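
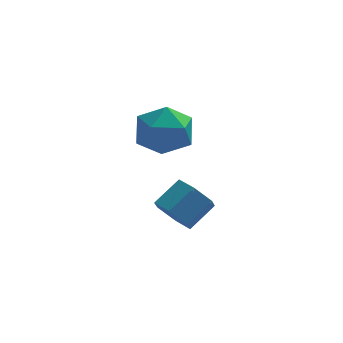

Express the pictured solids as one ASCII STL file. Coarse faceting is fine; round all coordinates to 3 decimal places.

solid 
facet normal -0.119 0.947 -0.297
outer loop
vertex -1.593 -1.899 0.618
vertex -2.812 -2.016 0.735
vertex -2.137 -1.632 1.689
endloop
endfacet
facet normal 0.504 0.863 0.041
outer loop
vertex -1.593 -1.899 0.618
vertex -2.137 -1.632 1.689
vertex -1.075 -2.252 1.677
endloop
endfacet
facet normal 0.878 0.365 -0.308
outer loop
vertex -1.593 -1.899 0.618
vertex -1.075 -2.252 1.677
vertex -1.093 -3.019 0.715
endloop
endfacet
facet normal 0.486 0.143 -0.862
outer loop
vertex -1.593 -1.899 0.618
vertex -1.093 -3.019 0.715
vertex -2.167 -2.873 0.133
endloop
endfacet
facet normal -0.130 0.502 -0.855
outer loop
vertex -1.593 -1.899 0.618
vertex -2.167 -2.873 0.133
vertex -2.812 -2.016 0.735
endloop
endfacet
facet normal 0.368 0.616 0.697
outer loop
vertex -1.075 -2.252 1.677
vertex -2.137 -1.632 1.689
vertex -1.973 -2.587 2.447
endloop
endfacet
facet normal -0.641 0.753 0.150
outer loop
vertex -2.137 -1.632 1.689
vertex -2.812 -2.016 0.735
vertex -3.047 -2.441 1.865
endloop
endfacet
facet normal -0.658 0.034 -0.752
outer loop
vertex -2.812 -2.016 0.735
vertex -2.167 -2.873 0.133
vertex -3.065 -3.208 0.903
endloop
endfacet
facet normal 0.340 -0.548 -0.764
outer loop
vertex -2.167 -2.873 0.133
vertex -1.093 -3.019 0.715
vertex -2.003 -3.828 0.891
endloop
endfacet
facet normal 0.973 -0.188 0.132
outer loop
vertex -1.093 -3.019 0.715
vertex -1.075 -2.252 1.677
vertex -1.328 -3.444 1.845
endloop
endfacet
facet normal -0.486 -0.143 0.862
outer loop
vertex -2.547 -3.561 1.962
vertex -1.973 -2.587 2.447
vertex -3.047 -2.441 1.865
endloop
endfacet
facet normal -0.878 -0.365 0.308
outer loop
vertex -2.547 -3.561 1.962
vertex -3.047 -2.441 1.865
vertex -3.065 -3.208 0.903
endloop
endfacet
facet normal -0.504 -0.863 -0.041
outer loop
vertex -2.547 -3.561 1.962
vertex -3.065 -3.208 0.903
vertex -2.003 -3.828 0.891
endloop
endfacet
facet normal 0.119 -0.947 0.297
outer loop
vertex -2.547 -3.561 1.962
vertex -2.003 -3.828 0.891
vertex -1.328 -3.444 1.845
endloop
endfacet
facet normal 0.130 -0.502 0.855
outer loop
vertex -2.547 -3.561 1.962
vertex -1.328 -3.444 1.845
vertex -1.973 -2.587 2.447
endloop
endfacet
facet normal -0.340 0.548 0.764
outer loop
vertex -3.047 -2.441 1.865
vertex -1.973 -2.587 2.447
vertex -2.137 -1.632 1.689
endloop
endfacet
facet normal -0.973 0.188 -0.132
outer loop
vertex -3.065 -3.208 0.903
vertex -3.047 -2.441 1.865
vertex -2.812 -2.016 0.735
endloop
endfacet
facet normal -0.368 -0.616 -0.697
outer loop
vertex -2.003 -3.828 0.891
vertex -3.065 -3.208 0.903
vertex -2.167 -2.873 0.133
endloop
endfacet
facet normal 0.641 -0.753 -0.150
outer loop
vertex -1.328 -3.444 1.845
vertex -2.003 -3.828 0.891
vertex -1.093 -3.019 0.715
endloop
endfacet
facet normal 0.658 -0.034 0.752
outer loop
vertex -1.973 -2.587 2.447
vertex -1.328 -3.444 1.845
vertex -1.075 -2.252 1.677
endloop
endfacet
facet normal -0.648 -0.507 -0.569
outer loop
vertex -1.128 -3.384 -3.61
vertex -1.784 -3.255 -2.978
vertex -1.67 -2.642 -3.654
endloop
endfacet
facet normal 0.482 0.304 -0.822
outer loop
vertex -1.128 -3.384 -3.61
vertex -1.67 -2.642 -3.654
vertex -0.221 -2.674 -2.815
endloop
endfacet
facet normal 0.482 0.304 -0.822
outer loop
vertex -0.221 -2.674 -2.815
vertex -1.67 -2.642 -3.654
vertex -0.763 -1.932 -2.859
endloop
endfacet
facet normal 0.648 0.507 0.568
outer loop
vertex -0.221 -2.674 -2.815
vertex -0.763 -1.932 -2.859
vertex -0.876 -2.545 -2.182
endloop
endfacet
facet normal -0.648 -0.507 -0.569
outer loop
vertex -1.67 -2.642 -3.654
vertex -1.784 -3.255 -2.978
vertex -2.326 -2.513 -3.022
endloop
endfacet
facet normal -0.269 0.850 -0.453
outer loop
vertex -1.67 -2.642 -3.654
vertex -2.326 -2.513 -3.022
vertex -0.763 -1.932 -2.859
endloop
endfacet
facet normal -0.269 0.850 -0.452
outer loop
vertex -0.763 -1.932 -2.859
vertex -2.326 -2.513 -3.022
vertex -1.419 -1.803 -2.226
endloop
endfacet
facet normal 0.648 0.508 0.568
outer loop
vertex -0.763 -1.932 -2.859
vertex -1.419 -1.803 -2.226
vertex -0.876 -2.545 -2.182
endloop
endfacet
facet normal -0.648 -0.507 -0.568
outer loop
vertex -2.326 -2.513 -3.022
vertex -1.784 -3.255 -2.978
vertex -2.439 -3.126 -2.345
endloop
endfacet
facet normal -0.752 0.546 0.369
outer loop
vertex -2.326 -2.513 -3.022
vertex -2.439 -3.126 -2.345
vertex -1.419 -1.803 -2.226
endloop
endfacet
facet normal -0.752 0.546 0.370
outer loop
vertex -1.419 -1.803 -2.226
vertex -2.439 -3.126 -2.345
vertex -1.532 -2.416 -1.55
endloop
endfacet
facet normal 0.647 0.508 0.568
outer loop
vertex -1.419 -1.803 -2.226
vertex -1.532 -2.416 -1.55
vertex -0.876 -2.545 -2.182
endloop
endfacet
facet normal -0.648 -0.507 -0.568
outer loop
vertex -2.439 -3.126 -2.345
vertex -1.784 -3.255 -2.978
vertex -1.897 -3.868 -2.301
endloop
endfacet
facet normal -0.482 -0.304 0.822
outer loop
vertex -2.439 -3.126 -2.345
vertex -1.897 -3.868 -2.301
vertex -1.532 -2.416 -1.55
endloop
endfacet
facet normal -0.482 -0.304 0.822
outer loop
vertex -1.532 -2.416 -1.55
vertex -1.897 -3.868 -2.301
vertex -0.99 -3.158 -1.506
endloop
endfacet
facet normal 0.648 0.507 0.569
outer loop
vertex -1.532 -2.416 -1.55
vertex -0.99 -3.158 -1.506
vertex -0.876 -2.545 -2.182
endloop
endfacet
facet normal -0.648 -0.508 -0.568
outer loop
vertex -1.897 -3.868 -2.301
vertex -1.784 -3.255 -2.978
vertex -1.241 -3.997 -2.934
endloop
endfacet
facet normal 0.269 -0.850 0.452
outer loop
vertex -1.897 -3.868 -2.301
vertex -1.241 -3.997 -2.934
vertex -0.99 -3.158 -1.506
endloop
endfacet
facet normal 0.269 -0.850 0.452
outer loop
vertex -0.99 -3.158 -1.506
vertex -1.241 -3.997 -2.934
vertex -0.334 -3.287 -2.138
endloop
endfacet
facet normal 0.648 0.507 0.569
outer loop
vertex -0.99 -3.158 -1.506
vertex -0.334 -3.287 -2.138
vertex -0.876 -2.545 -2.182
endloop
endfacet
facet normal -0.647 -0.508 -0.568
outer loop
vertex -1.241 -3.997 -2.934
vertex -1.784 -3.255 -2.978
vertex -1.128 -3.384 -3.61
endloop
endfacet
facet normal 0.752 -0.546 -0.370
outer loop
vertex -1.241 -3.997 -2.934
vertex -1.128 -3.384 -3.61
vertex -0.334 -3.287 -2.138
endloop
endfacet
facet normal 0.752 -0.547 -0.369
outer loop
vertex -0.334 -3.287 -2.138
vertex -1.128 -3.384 -3.61
vertex -0.221 -2.674 -2.815
endloop
endfacet
facet normal 0.648 0.507 0.568
outer loop
vertex -0.334 -3.287 -2.138
vertex -0.221 -2.674 -2.815
vertex -0.876 -2.545 -2.182
endloop
endfacet

endsolid


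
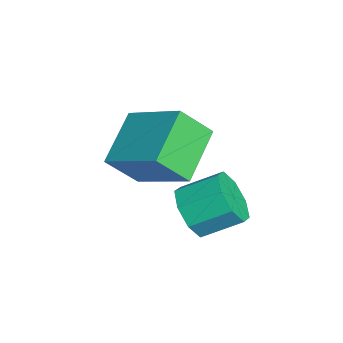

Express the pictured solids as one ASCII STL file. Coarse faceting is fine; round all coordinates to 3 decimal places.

solid 
facet normal -0.060 -0.869 -0.491
outer loop
vertex 3.729 -0.108 0.04
vertex 3.253 0.263 -0.559
vertex 4.086 0.141 -0.444
endloop
endfacet
facet normal 0.834 -0.313 0.454
outer loop
vertex 3.729 -0.108 0.04
vertex 4.086 0.141 -0.444
vertex 3.803 0.987 0.658
endloop
endfacet
facet normal 0.834 -0.313 0.455
outer loop
vertex 3.803 0.987 0.658
vertex 4.086 0.141 -0.444
vertex 4.16 1.236 0.175
endloop
endfacet
facet normal 0.058 0.869 0.491
outer loop
vertex 3.803 0.987 0.658
vertex 4.16 1.236 0.175
vertex 3.327 1.357 0.059
endloop
endfacet
facet normal -0.060 -0.869 -0.491
outer loop
vertex 4.086 0.141 -0.444
vertex 3.253 0.263 -0.559
vertex 3.956 0.461 -0.995
endloop
endfacet
facet normal 0.978 0.048 -0.203
outer loop
vertex 4.086 0.141 -0.444
vertex 3.956 0.461 -0.995
vertex 4.16 1.236 0.175
endloop
endfacet
facet normal 0.978 0.048 -0.203
outer loop
vertex 4.16 1.236 0.175
vertex 3.956 0.461 -0.995
vertex 4.03 1.556 -0.376
endloop
endfacet
facet normal 0.058 0.869 0.491
outer loop
vertex 4.16 1.236 0.175
vertex 4.03 1.556 -0.376
vertex 3.327 1.357 0.059
endloop
endfacet
facet normal -0.059 -0.869 -0.491
outer loop
vertex 3.956 0.461 -0.995
vertex 3.253 0.263 -0.559
vertex 3.414 0.665 -1.291
endloop
endfacet
facet normal 0.550 0.383 -0.743
outer loop
vertex 3.956 0.461 -0.995
vertex 3.414 0.665 -1.291
vertex 4.03 1.556 -0.376
endloop
endfacet
facet normal 0.549 0.383 -0.743
outer loop
vertex 4.03 1.556 -0.376
vertex 3.414 0.665 -1.291
vertex 3.487 1.76 -0.672
endloop
endfacet
facet normal 0.058 0.869 0.492
outer loop
vertex 4.03 1.556 -0.376
vertex 3.487 1.76 -0.672
vertex 3.327 1.357 0.059
endloop
endfacet
facet normal -0.059 -0.870 -0.490
outer loop
vertex 3.414 0.665 -1.291
vertex 3.253 0.263 -0.559
vertex 2.777 0.633 -1.158
endloop
endfacet
facet normal -0.202 0.492 -0.847
outer loop
vertex 3.414 0.665 -1.291
vertex 2.777 0.633 -1.158
vertex 3.487 1.76 -0.672
endloop
endfacet
facet normal -0.201 0.492 -0.847
outer loop
vertex 3.487 1.76 -0.672
vertex 2.777 0.633 -1.158
vertex 2.851 1.728 -0.54
endloop
endfacet
facet normal 0.058 0.869 0.492
outer loop
vertex 3.487 1.76 -0.672
vertex 2.851 1.728 -0.54
vertex 3.327 1.357 0.059
endloop
endfacet
facet normal -0.058 -0.869 -0.491
outer loop
vertex 2.777 0.633 -1.158
vertex 3.253 0.263 -0.559
vertex 2.42 0.384 -0.675
endloop
endfacet
facet normal -0.834 0.313 -0.455
outer loop
vertex 2.777 0.633 -1.158
vertex 2.42 0.384 -0.675
vertex 2.851 1.728 -0.54
endloop
endfacet
facet normal -0.834 0.313 -0.454
outer loop
vertex 2.851 1.728 -0.54
vertex 2.42 0.384 -0.675
vertex 2.494 1.479 -0.056
endloop
endfacet
facet normal 0.060 0.869 0.491
outer loop
vertex 2.851 1.728 -0.54
vertex 2.494 1.479 -0.056
vertex 3.327 1.357 0.059
endloop
endfacet
facet normal -0.058 -0.869 -0.491
outer loop
vertex 2.42 0.384 -0.675
vertex 3.253 0.263 -0.559
vertex 2.55 0.064 -0.124
endloop
endfacet
facet normal -0.978 -0.048 0.203
outer loop
vertex 2.42 0.384 -0.675
vertex 2.55 0.064 -0.124
vertex 2.494 1.479 -0.056
endloop
endfacet
facet normal -0.978 -0.048 0.203
outer loop
vertex 2.494 1.479 -0.056
vertex 2.55 0.064 -0.124
vertex 2.624 1.159 0.495
endloop
endfacet
facet normal 0.060 0.869 0.491
outer loop
vertex 2.494 1.479 -0.056
vertex 2.624 1.159 0.495
vertex 3.327 1.357 0.059
endloop
endfacet
facet normal -0.058 -0.869 -0.492
outer loop
vertex 2.55 0.064 -0.124
vertex 3.253 0.263 -0.559
vertex 3.093 -0.14 0.172
endloop
endfacet
facet normal -0.549 -0.383 0.743
outer loop
vertex 2.55 0.064 -0.124
vertex 3.093 -0.14 0.172
vertex 2.624 1.159 0.495
endloop
endfacet
facet normal -0.550 -0.383 0.742
outer loop
vertex 2.624 1.159 0.495
vertex 3.093 -0.14 0.172
vertex 3.166 0.955 0.791
endloop
endfacet
facet normal 0.059 0.869 0.491
outer loop
vertex 2.624 1.159 0.495
vertex 3.166 0.955 0.791
vertex 3.327 1.357 0.059
endloop
endfacet
facet normal -0.058 -0.869 -0.492
outer loop
vertex 3.093 -0.14 0.172
vertex 3.253 0.263 -0.559
vertex 3.729 -0.108 0.04
endloop
endfacet
facet normal 0.201 -0.492 0.847
outer loop
vertex 3.093 -0.14 0.172
vertex 3.729 -0.108 0.04
vertex 3.166 0.955 0.791
endloop
endfacet
facet normal 0.202 -0.492 0.847
outer loop
vertex 3.166 0.955 0.791
vertex 3.729 -0.108 0.04
vertex 3.803 0.987 0.658
endloop
endfacet
facet normal 0.059 0.870 0.490
outer loop
vertex 3.166 0.955 0.791
vertex 3.803 0.987 0.658
vertex 3.327 1.357 0.059
endloop
endfacet
facet normal -0.615 -0.634 -0.469
outer loop
vertex 2.851 -1.906 1.239
vertex 1.495 -1.21 2.077
vertex 2.699 -1.052 0.284
endloop
endfacet
facet normal 0.779 -0.400 -0.482
outer loop
vertex 3.905 0.19 1.203
vertex 2.851 -1.906 1.239
vertex 2.699 -1.052 0.284
endloop
endfacet
facet normal -0.615 -0.634 -0.469
outer loop
vertex 2.699 -1.052 0.284
vertex 1.495 -1.21 2.077
vertex 1.343 -0.356 1.122
endloop
endfacet
facet normal -0.118 0.662 -0.740
outer loop
vertex 1.343 -0.356 1.122
vertex 3.905 0.19 1.203
vertex 2.699 -1.052 0.284
endloop
endfacet
facet normal 0.118 -0.662 0.740
outer loop
vertex 2.851 -1.906 1.239
vertex 2.701 0.032 2.996
vertex 1.495 -1.21 2.077
endloop
endfacet
facet normal 0.779 -0.400 -0.482
outer loop
vertex 4.057 -0.664 2.158
vertex 2.851 -1.906 1.239
vertex 3.905 0.19 1.203
endloop
endfacet
facet normal 0.118 -0.662 0.740
outer loop
vertex 4.057 -0.664 2.158
vertex 2.701 0.032 2.996
vertex 2.851 -1.906 1.239
endloop
endfacet
facet normal -0.779 0.400 0.482
outer loop
vertex 1.495 -1.21 2.077
vertex 2.701 0.032 2.996
vertex 1.343 -0.356 1.122
endloop
endfacet
facet normal -0.118 0.662 -0.740
outer loop
vertex 2.549 0.886 2.041
vertex 3.905 0.19 1.203
vertex 1.343 -0.356 1.122
endloop
endfacet
facet normal -0.779 0.400 0.482
outer loop
vertex 1.343 -0.356 1.122
vertex 2.701 0.032 2.996
vertex 2.549 0.886 2.041
endloop
endfacet
facet normal 0.615 0.634 0.469
outer loop
vertex 2.549 0.886 2.041
vertex 4.057 -0.664 2.158
vertex 3.905 0.19 1.203
endloop
endfacet
facet normal 0.615 0.634 0.469
outer loop
vertex 2.701 0.032 2.996
vertex 4.057 -0.664 2.158
vertex 2.549 0.886 2.041
endloop
endfacet

endsolid


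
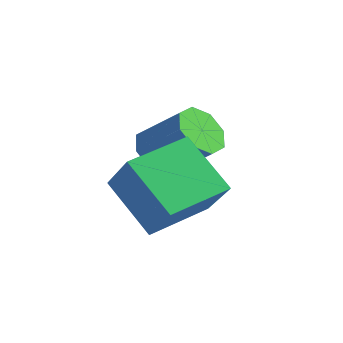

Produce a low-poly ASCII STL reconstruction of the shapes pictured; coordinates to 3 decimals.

solid 
facet normal -0.716 -0.235 -0.658
outer loop
vertex -1.556 -0.392 -2.067
vertex -2.198 -0.122 -1.465
vertex -1.718 0.29 -2.134
endloop
endfacet
facet normal 0.660 0.083 -0.747
outer loop
vertex -1.556 -0.392 -2.067
vertex -1.718 0.29 -2.134
vertex -0.261 0.032 -0.876
endloop
endfacet
facet normal 0.660 0.083 -0.747
outer loop
vertex -0.261 0.032 -0.876
vertex -1.718 0.29 -2.134
vertex -0.423 0.714 -0.943
endloop
endfacet
facet normal 0.716 0.235 0.658
outer loop
vertex -0.261 0.032 -0.876
vertex -0.423 0.714 -0.943
vertex -0.902 0.302 -0.275
endloop
endfacet
facet normal -0.716 -0.234 -0.658
outer loop
vertex -1.718 0.29 -2.134
vertex -2.198 -0.122 -1.465
vertex -2.161 0.731 -1.809
endloop
endfacet
facet normal 0.304 0.744 -0.595
outer loop
vertex -1.718 0.29 -2.134
vertex -2.161 0.731 -1.809
vertex -0.423 0.714 -0.943
endloop
endfacet
facet normal 0.304 0.744 -0.595
outer loop
vertex -0.423 0.714 -0.943
vertex -2.161 0.731 -1.809
vertex -0.866 1.155 -0.618
endloop
endfacet
facet normal 0.716 0.234 0.658
outer loop
vertex -0.423 0.714 -0.943
vertex -0.866 1.155 -0.618
vertex -0.902 0.302 -0.275
endloop
endfacet
facet normal -0.715 -0.235 -0.658
outer loop
vertex -2.161 0.731 -1.809
vertex -2.198 -0.122 -1.465
vertex -2.626 0.672 -1.283
endloop
endfacet
facet normal -0.230 0.969 -0.095
outer loop
vertex -2.161 0.731 -1.809
vertex -2.626 0.672 -1.283
vertex -0.866 1.155 -0.618
endloop
endfacet
facet normal -0.230 0.969 -0.094
outer loop
vertex -0.866 1.155 -0.618
vertex -2.626 0.672 -1.283
vertex -1.33 1.096 -0.092
endloop
endfacet
facet normal 0.716 0.234 0.658
outer loop
vertex -0.866 1.155 -0.618
vertex -1.33 1.096 -0.092
vertex -0.902 0.302 -0.275
endloop
endfacet
facet normal -0.716 -0.235 -0.658
outer loop
vertex -2.626 0.672 -1.283
vertex -2.198 -0.122 -1.465
vertex -2.839 0.148 -0.864
endloop
endfacet
facet normal -0.629 0.625 0.462
outer loop
vertex -2.626 0.672 -1.283
vertex -2.839 0.148 -0.864
vertex -1.33 1.096 -0.092
endloop
endfacet
facet normal -0.629 0.626 0.461
outer loop
vertex -1.33 1.096 -0.092
vertex -2.839 0.148 -0.864
vertex -1.544 0.572 0.327
endloop
endfacet
facet normal 0.716 0.234 0.658
outer loop
vertex -1.33 1.096 -0.092
vertex -1.544 0.572 0.327
vertex -0.902 0.302 -0.275
endloop
endfacet
facet normal -0.716 -0.235 -0.658
outer loop
vertex -2.839 0.148 -0.864
vertex -2.198 -0.122 -1.465
vertex -2.677 -0.534 -0.797
endloop
endfacet
facet normal -0.660 -0.083 0.747
outer loop
vertex -2.839 0.148 -0.864
vertex -2.677 -0.534 -0.797
vertex -1.544 0.572 0.327
endloop
endfacet
facet normal -0.660 -0.083 0.747
outer loop
vertex -1.544 0.572 0.327
vertex -2.677 -0.534 -0.797
vertex -1.382 -0.11 0.394
endloop
endfacet
facet normal 0.716 0.235 0.658
outer loop
vertex -1.544 0.572 0.327
vertex -1.382 -0.11 0.394
vertex -0.902 0.302 -0.275
endloop
endfacet
facet normal -0.716 -0.234 -0.658
outer loop
vertex -2.677 -0.534 -0.797
vertex -2.198 -0.122 -1.465
vertex -2.234 -0.975 -1.122
endloop
endfacet
facet normal -0.304 -0.744 0.595
outer loop
vertex -2.677 -0.534 -0.797
vertex -2.234 -0.975 -1.122
vertex -1.382 -0.11 0.394
endloop
endfacet
facet normal -0.304 -0.744 0.595
outer loop
vertex -1.382 -0.11 0.394
vertex -2.234 -0.975 -1.122
vertex -0.939 -0.551 0.069
endloop
endfacet
facet normal 0.716 0.234 0.658
outer loop
vertex -1.382 -0.11 0.394
vertex -0.939 -0.551 0.069
vertex -0.902 0.302 -0.275
endloop
endfacet
facet normal -0.716 -0.234 -0.658
outer loop
vertex -2.234 -0.975 -1.122
vertex -2.198 -0.122 -1.465
vertex -1.77 -0.916 -1.648
endloop
endfacet
facet normal 0.230 -0.969 0.094
outer loop
vertex -2.234 -0.975 -1.122
vertex -1.77 -0.916 -1.648
vertex -0.939 -0.551 0.069
endloop
endfacet
facet normal 0.230 -0.969 0.095
outer loop
vertex -0.939 -0.551 0.069
vertex -1.77 -0.916 -1.648
vertex -0.474 -0.492 -0.457
endloop
endfacet
facet normal 0.715 0.235 0.658
outer loop
vertex -0.939 -0.551 0.069
vertex -0.474 -0.492 -0.457
vertex -0.902 0.302 -0.275
endloop
endfacet
facet normal -0.716 -0.234 -0.658
outer loop
vertex -1.77 -0.916 -1.648
vertex -2.198 -0.122 -1.465
vertex -1.556 -0.392 -2.067
endloop
endfacet
facet normal 0.629 -0.626 -0.461
outer loop
vertex -1.77 -0.916 -1.648
vertex -1.556 -0.392 -2.067
vertex -0.474 -0.492 -0.457
endloop
endfacet
facet normal 0.629 -0.625 -0.462
outer loop
vertex -0.474 -0.492 -0.457
vertex -1.556 -0.392 -2.067
vertex -0.261 0.032 -0.876
endloop
endfacet
facet normal 0.716 0.235 0.658
outer loop
vertex -0.474 -0.492 -0.457
vertex -0.261 0.032 -0.876
vertex -0.902 0.302 -0.275
endloop
endfacet
facet normal -0.618 0.211 -0.757
outer loop
vertex -1.359 -2.942 -1.247
vertex -1.055 -0.968 -0.945
vertex 0.269 -2.987 -2.589
endloop
endfacet
facet normal -0.150 -0.977 -0.150
outer loop
vertex 1.455 -3.392 -1.135
vertex -1.359 -2.942 -1.247
vertex 0.269 -2.987 -2.589
endloop
endfacet
facet normal -0.619 0.211 -0.757
outer loop
vertex 0.269 -2.987 -2.589
vertex -1.055 -0.968 -0.945
vertex 0.572 -1.013 -2.287
endloop
endfacet
facet normal 0.772 -0.021 -0.635
outer loop
vertex 0.572 -1.013 -2.287
vertex 1.455 -3.392 -1.135
vertex 0.269 -2.987 -2.589
endloop
endfacet
facet normal -0.772 0.022 0.636
outer loop
vertex -1.359 -2.942 -1.247
vertex 0.131 -1.373 0.509
vertex -1.055 -0.968 -0.945
endloop
endfacet
facet normal -0.150 -0.977 -0.149
outer loop
vertex -0.172 -3.347 0.207
vertex -1.359 -2.942 -1.247
vertex 1.455 -3.392 -1.135
endloop
endfacet
facet normal -0.772 0.021 0.636
outer loop
vertex -0.172 -3.347 0.207
vertex 0.131 -1.373 0.509
vertex -1.359 -2.942 -1.247
endloop
endfacet
facet normal 0.150 0.977 0.150
outer loop
vertex -1.055 -0.968 -0.945
vertex 0.131 -1.373 0.509
vertex 0.572 -1.013 -2.287
endloop
endfacet
facet normal 0.772 -0.022 -0.636
outer loop
vertex 1.759 -1.418 -0.833
vertex 1.455 -3.392 -1.135
vertex 0.572 -1.013 -2.287
endloop
endfacet
facet normal 0.150 0.977 0.150
outer loop
vertex 0.572 -1.013 -2.287
vertex 0.131 -1.373 0.509
vertex 1.759 -1.418 -0.833
endloop
endfacet
facet normal 0.618 -0.211 0.757
outer loop
vertex 1.759 -1.418 -0.833
vertex -0.172 -3.347 0.207
vertex 1.455 -3.392 -1.135
endloop
endfacet
facet normal 0.618 -0.211 0.757
outer loop
vertex 0.131 -1.373 0.509
vertex -0.172 -3.347 0.207
vertex 1.759 -1.418 -0.833
endloop
endfacet

endsolid


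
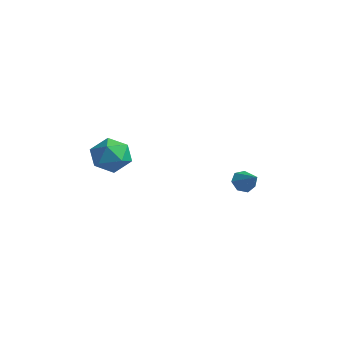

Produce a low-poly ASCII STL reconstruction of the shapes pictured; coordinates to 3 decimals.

solid 
facet normal -0.826 0.085 -0.556
outer loop
vertex 2.454 2.614 -1.29
vertex 2.091 2.672 -0.742
vertex 2.379 3.148 -1.097
endloop
endfacet
facet normal 0.852 0.280 -0.443
outer loop
vertex 2.454 2.614 -1.29
vertex 2.379 3.148 -1.097
vertex 3.109 2.568 -0.058
endloop
endfacet
facet normal -0.827 0.085 -0.556
outer loop
vertex 2.379 3.148 -1.097
vertex 2.091 2.672 -0.742
vertex 2.087 3.323 -0.636
endloop
endfacet
facet normal 0.574 0.817 0.053
outer loop
vertex 2.379 3.148 -1.097
vertex 2.087 3.323 -0.636
vertex 3.109 2.568 -0.058
endloop
endfacet
facet normal -0.827 0.085 -0.555
outer loop
vertex 2.087 3.323 -0.636
vertex 2.091 2.672 -0.742
vertex 1.799 3.008 -0.255
endloop
endfacet
facet normal 0.135 0.711 0.690
outer loop
vertex 2.087 3.323 -0.636
vertex 1.799 3.008 -0.255
vertex 3.109 2.568 -0.058
endloop
endfacet
facet normal -0.828 0.084 -0.555
outer loop
vertex 1.799 3.008 -0.255
vertex 2.091 2.672 -0.742
vertex 1.731 2.44 -0.24
endloop
endfacet
facet normal -0.135 0.042 0.990
outer loop
vertex 1.799 3.008 -0.255
vertex 1.731 2.44 -0.24
vertex 3.109 2.568 -0.058
endloop
endfacet
facet normal -0.828 0.084 -0.555
outer loop
vertex 1.731 2.44 -0.24
vertex 2.091 2.672 -0.742
vertex 1.934 2.046 -0.603
endloop
endfacet
facet normal -0.032 -0.686 0.727
outer loop
vertex 1.731 2.44 -0.24
vertex 1.934 2.046 -0.603
vertex 3.109 2.568 -0.058
endloop
endfacet
facet normal -0.827 0.084 -0.556
outer loop
vertex 1.934 2.046 -0.603
vertex 2.091 2.672 -0.742
vertex 2.256 2.124 -1.07
endloop
endfacet
facet normal 0.366 -0.926 0.098
outer loop
vertex 1.934 2.046 -0.603
vertex 2.256 2.124 -1.07
vertex 3.109 2.568 -0.058
endloop
endfacet
facet normal -0.827 0.084 -0.556
outer loop
vertex 2.256 2.124 -1.07
vertex 2.091 2.672 -0.742
vertex 2.454 2.614 -1.29
endloop
endfacet
facet normal 0.759 -0.496 -0.422
outer loop
vertex 2.256 2.124 -1.07
vertex 2.454 2.614 -1.29
vertex 3.109 2.568 -0.058
endloop
endfacet
facet normal -0.675 0.677 -0.294
outer loop
vertex -0.527 -2.844 1.157
vertex -1.183 -3.162 1.929
vertex -0.484 -2.385 2.114
endloop
endfacet
facet normal -0.011 0.902 -0.432
outer loop
vertex -0.527 -2.844 1.157
vertex -0.484 -2.385 2.114
vertex 0.414 -2.621 1.598
endloop
endfacet
facet normal 0.302 0.420 -0.856
outer loop
vertex -0.527 -2.844 1.157
vertex 0.414 -2.621 1.598
vertex 0.269 -3.544 1.094
endloop
endfacet
facet normal -0.168 -0.103 -0.980
outer loop
vertex -0.527 -2.844 1.157
vertex 0.269 -3.544 1.094
vertex -0.718 -3.879 1.298
endloop
endfacet
facet normal -0.772 0.056 -0.633
outer loop
vertex -0.527 -2.844 1.157
vertex -0.718 -3.879 1.298
vertex -1.183 -3.162 1.929
endloop
endfacet
facet normal 0.347 0.920 0.184
outer loop
vertex 0.414 -2.621 1.598
vertex -0.484 -2.385 2.114
vertex 0.338 -2.801 2.642
endloop
endfacet
facet normal -0.725 0.556 0.407
outer loop
vertex -0.484 -2.385 2.114
vertex -1.183 -3.162 1.929
vertex -0.649 -3.136 2.846
endloop
endfacet
facet normal -0.883 -0.448 -0.142
outer loop
vertex -1.183 -3.162 1.929
vertex -0.718 -3.879 1.298
vertex -0.794 -4.059 2.342
endloop
endfacet
facet normal 0.094 -0.705 -0.702
outer loop
vertex -0.718 -3.879 1.298
vertex 0.269 -3.544 1.094
vertex 0.104 -4.295 1.826
endloop
endfacet
facet normal 0.854 0.140 -0.501
outer loop
vertex 0.269 -3.544 1.094
vertex 0.414 -2.621 1.598
vertex 0.803 -3.518 2.011
endloop
endfacet
facet normal 0.168 0.103 0.980
outer loop
vertex 0.147 -3.836 2.783
vertex 0.338 -2.801 2.642
vertex -0.649 -3.136 2.846
endloop
endfacet
facet normal -0.302 -0.420 0.856
outer loop
vertex 0.147 -3.836 2.783
vertex -0.649 -3.136 2.846
vertex -0.794 -4.059 2.342
endloop
endfacet
facet normal 0.011 -0.902 0.432
outer loop
vertex 0.147 -3.836 2.783
vertex -0.794 -4.059 2.342
vertex 0.104 -4.295 1.826
endloop
endfacet
facet normal 0.675 -0.677 0.294
outer loop
vertex 0.147 -3.836 2.783
vertex 0.104 -4.295 1.826
vertex 0.803 -3.518 2.011
endloop
endfacet
facet normal 0.772 -0.056 0.633
outer loop
vertex 0.147 -3.836 2.783
vertex 0.803 -3.518 2.011
vertex 0.338 -2.801 2.642
endloop
endfacet
facet normal -0.094 0.705 0.702
outer loop
vertex -0.649 -3.136 2.846
vertex 0.338 -2.801 2.642
vertex -0.484 -2.385 2.114
endloop
endfacet
facet normal -0.854 -0.140 0.501
outer loop
vertex -0.794 -4.059 2.342
vertex -0.649 -3.136 2.846
vertex -1.183 -3.162 1.929
endloop
endfacet
facet normal -0.347 -0.920 -0.184
outer loop
vertex 0.104 -4.295 1.826
vertex -0.794 -4.059 2.342
vertex -0.718 -3.879 1.298
endloop
endfacet
facet normal 0.725 -0.556 -0.407
outer loop
vertex 0.803 -3.518 2.011
vertex 0.104 -4.295 1.826
vertex 0.269 -3.544 1.094
endloop
endfacet
facet normal 0.883 0.448 0.142
outer loop
vertex 0.338 -2.801 2.642
vertex 0.803 -3.518 2.011
vertex 0.414 -2.621 1.598
endloop
endfacet

endsolid


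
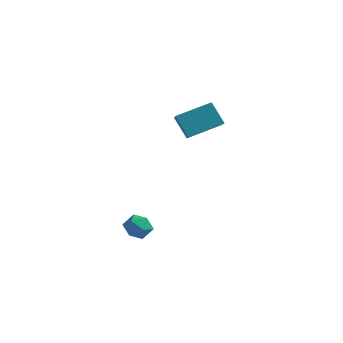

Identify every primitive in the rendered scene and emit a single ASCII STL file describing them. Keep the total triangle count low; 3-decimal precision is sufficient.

solid 
facet normal -0.701 -0.631 -0.332
outer loop
vertex 3.308 2.604 0.165
vertex 2.449 2.967 1.288
vertex 2.796 3.537 -0.528
endloop
endfacet
facet normal 0.588 -0.249 -0.770
outer loop
vertex 4.191 4.793 0.132
vertex 3.308 2.604 0.165
vertex 2.796 3.537 -0.528
endloop
endfacet
facet normal -0.701 -0.631 -0.332
outer loop
vertex 2.796 3.537 -0.528
vertex 2.449 2.967 1.288
vertex 1.937 3.9 0.595
endloop
endfacet
facet normal -0.403 0.735 -0.546
outer loop
vertex 1.937 3.9 0.595
vertex 4.191 4.793 0.132
vertex 2.796 3.537 -0.528
endloop
endfacet
facet normal 0.403 -0.735 0.546
outer loop
vertex 3.308 2.604 0.165
vertex 3.844 4.223 1.948
vertex 2.449 2.967 1.288
endloop
endfacet
facet normal 0.588 -0.249 -0.770
outer loop
vertex 4.703 3.86 0.825
vertex 3.308 2.604 0.165
vertex 4.191 4.793 0.132
endloop
endfacet
facet normal 0.403 -0.735 0.546
outer loop
vertex 4.703 3.86 0.825
vertex 3.844 4.223 1.948
vertex 3.308 2.604 0.165
endloop
endfacet
facet normal -0.588 0.249 0.770
outer loop
vertex 2.449 2.967 1.288
vertex 3.844 4.223 1.948
vertex 1.937 3.9 0.595
endloop
endfacet
facet normal -0.403 0.735 -0.546
outer loop
vertex 3.332 5.156 1.255
vertex 4.191 4.793 0.132
vertex 1.937 3.9 0.595
endloop
endfacet
facet normal -0.588 0.249 0.770
outer loop
vertex 1.937 3.9 0.595
vertex 3.844 4.223 1.948
vertex 3.332 5.156 1.255
endloop
endfacet
facet normal 0.701 0.631 0.332
outer loop
vertex 3.332 5.156 1.255
vertex 4.703 3.86 0.825
vertex 4.191 4.793 0.132
endloop
endfacet
facet normal 0.701 0.631 0.332
outer loop
vertex 3.844 4.223 1.948
vertex 4.703 3.86 0.825
vertex 3.332 5.156 1.255
endloop
endfacet
facet normal -0.073 0.029 0.997
outer loop
vertex 2.447 -2.011 -3.052
vertex 2.686 -2.773 -3.012
vertex 3.225 -2.184 -2.99
endloop
endfacet
facet normal 0.091 0.672 0.735
outer loop
vertex 2.447 -2.011 -3.052
vertex 3.225 -2.184 -2.99
vertex 2.982 -1.607 -3.487
endloop
endfacet
facet normal -0.424 0.862 0.279
outer loop
vertex 2.447 -2.011 -3.052
vertex 2.982 -1.607 -3.487
vertex 2.292 -1.84 -3.817
endloop
endfacet
facet normal -0.906 0.335 0.258
outer loop
vertex 2.447 -2.011 -3.052
vertex 2.292 -1.84 -3.817
vertex 2.109 -2.561 -3.524
endloop
endfacet
facet normal -0.689 -0.179 0.702
outer loop
vertex 2.447 -2.011 -3.052
vertex 2.109 -2.561 -3.524
vertex 2.686 -2.773 -3.012
endloop
endfacet
facet normal 0.699 0.612 0.369
outer loop
vertex 2.982 -1.607 -3.487
vertex 3.225 -2.184 -2.99
vertex 3.551 -2.119 -3.716
endloop
endfacet
facet normal 0.435 -0.428 0.792
outer loop
vertex 3.225 -2.184 -2.99
vertex 2.686 -2.773 -3.012
vertex 3.368 -2.84 -3.423
endloop
endfacet
facet normal -0.561 -0.765 0.316
outer loop
vertex 2.686 -2.773 -3.012
vertex 2.109 -2.561 -3.524
vertex 2.678 -3.073 -3.753
endloop
endfacet
facet normal -0.912 0.068 -0.404
outer loop
vertex 2.109 -2.561 -3.524
vertex 2.292 -1.84 -3.817
vertex 2.435 -2.496 -4.25
endloop
endfacet
facet normal -0.133 0.919 -0.371
outer loop
vertex 2.292 -1.84 -3.817
vertex 2.982 -1.607 -3.487
vertex 2.974 -1.907 -4.228
endloop
endfacet
facet normal 0.906 -0.335 -0.258
outer loop
vertex 3.213 -2.669 -4.188
vertex 3.551 -2.119 -3.716
vertex 3.368 -2.84 -3.423
endloop
endfacet
facet normal 0.424 -0.862 -0.279
outer loop
vertex 3.213 -2.669 -4.188
vertex 3.368 -2.84 -3.423
vertex 2.678 -3.073 -3.753
endloop
endfacet
facet normal -0.091 -0.672 -0.735
outer loop
vertex 3.213 -2.669 -4.188
vertex 2.678 -3.073 -3.753
vertex 2.435 -2.496 -4.25
endloop
endfacet
facet normal 0.073 -0.029 -0.997
outer loop
vertex 3.213 -2.669 -4.188
vertex 2.435 -2.496 -4.25
vertex 2.974 -1.907 -4.228
endloop
endfacet
facet normal 0.689 0.179 -0.702
outer loop
vertex 3.213 -2.669 -4.188
vertex 2.974 -1.907 -4.228
vertex 3.551 -2.119 -3.716
endloop
endfacet
facet normal 0.912 -0.068 0.404
outer loop
vertex 3.368 -2.84 -3.423
vertex 3.551 -2.119 -3.716
vertex 3.225 -2.184 -2.99
endloop
endfacet
facet normal 0.133 -0.919 0.371
outer loop
vertex 2.678 -3.073 -3.753
vertex 3.368 -2.84 -3.423
vertex 2.686 -2.773 -3.012
endloop
endfacet
facet normal -0.699 -0.612 -0.369
outer loop
vertex 2.435 -2.496 -4.25
vertex 2.678 -3.073 -3.753
vertex 2.109 -2.561 -3.524
endloop
endfacet
facet normal -0.435 0.428 -0.792
outer loop
vertex 2.974 -1.907 -4.228
vertex 2.435 -2.496 -4.25
vertex 2.292 -1.84 -3.817
endloop
endfacet
facet normal 0.561 0.765 -0.316
outer loop
vertex 3.551 -2.119 -3.716
vertex 2.974 -1.907 -4.228
vertex 2.982 -1.607 -3.487
endloop
endfacet

endsolid


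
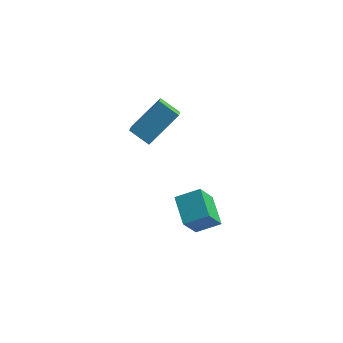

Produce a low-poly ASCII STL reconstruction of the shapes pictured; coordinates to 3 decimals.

solid 
facet normal -0.855 -0.311 -0.416
outer loop
vertex -0.077 -4.484 -1.962
vertex -0.741 -3.353 -1.444
vertex 0.258 -3.704 -3.235
endloop
endfacet
facet normal 0.470 -0.802 -0.368
outer loop
vertex 1.241 -3.347 -2.756
vertex -0.077 -4.484 -1.962
vertex 0.258 -3.704 -3.235
endloop
endfacet
facet normal -0.855 -0.310 -0.416
outer loop
vertex 0.258 -3.704 -3.235
vertex -0.741 -3.353 -1.444
vertex -0.405 -2.573 -2.716
endloop
endfacet
facet normal 0.220 0.510 -0.831
outer loop
vertex -0.405 -2.573 -2.716
vertex 1.241 -3.347 -2.756
vertex 0.258 -3.704 -3.235
endloop
endfacet
facet normal -0.220 -0.510 0.832
outer loop
vertex -0.077 -4.484 -1.962
vertex 0.242 -2.996 -0.965
vertex -0.741 -3.353 -1.444
endloop
endfacet
facet normal 0.471 -0.802 -0.368
outer loop
vertex 0.905 -4.127 -1.484
vertex -0.077 -4.484 -1.962
vertex 1.241 -3.347 -2.756
endloop
endfacet
facet normal -0.219 -0.510 0.832
outer loop
vertex 0.905 -4.127 -1.484
vertex 0.242 -2.996 -0.965
vertex -0.077 -4.484 -1.962
endloop
endfacet
facet normal -0.470 0.802 0.368
outer loop
vertex -0.741 -3.353 -1.444
vertex 0.242 -2.996 -0.965
vertex -0.405 -2.573 -2.716
endloop
endfacet
facet normal 0.220 0.510 -0.832
outer loop
vertex 0.577 -2.216 -2.238
vertex 1.241 -3.347 -2.756
vertex -0.405 -2.573 -2.716
endloop
endfacet
facet normal -0.471 0.802 0.368
outer loop
vertex -0.405 -2.573 -2.716
vertex 0.242 -2.996 -0.965
vertex 0.577 -2.216 -2.238
endloop
endfacet
facet normal 0.854 0.311 0.416
outer loop
vertex 0.577 -2.216 -2.238
vertex 0.905 -4.127 -1.484
vertex 1.241 -3.347 -2.756
endloop
endfacet
facet normal 0.855 0.311 0.415
outer loop
vertex 0.242 -2.996 -0.965
vertex 0.905 -4.127 -1.484
vertex 0.577 -2.216 -2.238
endloop
endfacet
facet normal -0.518 -0.558 -0.648
outer loop
vertex -2.671 -3.156 2.368
vertex -2.839 -2.346 1.805
vertex -1.799 -3.346 1.835
endloop
endfacet
facet normal 0.167 -0.810 0.563
outer loop
vertex -0.841 -2.314 3.035
vertex -2.671 -3.156 2.368
vertex -1.799 -3.346 1.835
endloop
endfacet
facet normal -0.518 -0.558 -0.649
outer loop
vertex -1.799 -3.346 1.835
vertex -2.839 -2.346 1.805
vertex -1.966 -2.536 1.272
endloop
endfacet
facet normal 0.839 -0.183 -0.512
outer loop
vertex -1.966 -2.536 1.272
vertex -0.841 -2.314 3.035
vertex -1.799 -3.346 1.835
endloop
endfacet
facet normal -0.839 0.182 0.513
outer loop
vertex -2.671 -3.156 2.368
vertex -1.881 -1.314 3.005
vertex -2.839 -2.346 1.805
endloop
endfacet
facet normal 0.167 -0.810 0.563
outer loop
vertex -1.714 -2.124 3.568
vertex -2.671 -3.156 2.368
vertex -0.841 -2.314 3.035
endloop
endfacet
facet normal -0.839 0.183 0.512
outer loop
vertex -1.714 -2.124 3.568
vertex -1.881 -1.314 3.005
vertex -2.671 -3.156 2.368
endloop
endfacet
facet normal -0.167 0.810 -0.563
outer loop
vertex -2.839 -2.346 1.805
vertex -1.881 -1.314 3.005
vertex -1.966 -2.536 1.272
endloop
endfacet
facet normal 0.839 -0.182 -0.513
outer loop
vertex -1.009 -1.504 2.472
vertex -0.841 -2.314 3.035
vertex -1.966 -2.536 1.272
endloop
endfacet
facet normal -0.168 0.810 -0.563
outer loop
vertex -1.966 -2.536 1.272
vertex -1.881 -1.314 3.005
vertex -1.009 -1.504 2.472
endloop
endfacet
facet normal 0.517 0.558 0.649
outer loop
vertex -1.009 -1.504 2.472
vertex -1.714 -2.124 3.568
vertex -0.841 -2.314 3.035
endloop
endfacet
facet normal 0.518 0.558 0.649
outer loop
vertex -1.881 -1.314 3.005
vertex -1.714 -2.124 3.568
vertex -1.009 -1.504 2.472
endloop
endfacet

endsolid


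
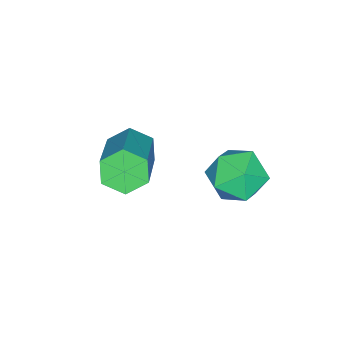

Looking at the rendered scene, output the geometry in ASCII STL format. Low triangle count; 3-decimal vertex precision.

solid 
facet normal -0.791 -0.371 -0.486
outer loop
vertex 0.635 -3.577 -0.995
vertex 0.192 -3.113 -0.628
vertex 0.491 -2.906 -1.272
endloop
endfacet
facet normal 0.580 -0.202 -0.790
outer loop
vertex 0.635 -3.577 -0.995
vertex 0.491 -2.906 -1.272
vertex 2.352 -2.772 0.06
endloop
endfacet
facet normal 0.580 -0.202 -0.790
outer loop
vertex 2.352 -2.772 0.06
vertex 0.491 -2.906 -1.272
vertex 2.208 -2.101 -0.217
endloop
endfacet
facet normal 0.791 0.371 0.486
outer loop
vertex 2.352 -2.772 0.06
vertex 2.208 -2.101 -0.217
vertex 1.908 -2.307 0.428
endloop
endfacet
facet normal -0.791 -0.371 -0.487
outer loop
vertex 0.491 -2.906 -1.272
vertex 0.192 -3.113 -0.628
vertex 0.047 -2.442 -0.904
endloop
endfacet
facet normal 0.120 0.685 -0.719
outer loop
vertex 0.491 -2.906 -1.272
vertex 0.047 -2.442 -0.904
vertex 2.208 -2.101 -0.217
endloop
endfacet
facet normal 0.120 0.685 -0.719
outer loop
vertex 2.208 -2.101 -0.217
vertex 0.047 -2.442 -0.904
vertex 1.764 -1.637 0.151
endloop
endfacet
facet normal 0.791 0.371 0.486
outer loop
vertex 2.208 -2.101 -0.217
vertex 1.764 -1.637 0.151
vertex 1.908 -2.307 0.428
endloop
endfacet
facet normal -0.791 -0.371 -0.486
outer loop
vertex 0.047 -2.442 -0.904
vertex 0.192 -3.113 -0.628
vertex -0.252 -2.648 -0.26
endloop
endfacet
facet normal -0.459 0.886 0.070
outer loop
vertex 0.047 -2.442 -0.904
vertex -0.252 -2.648 -0.26
vertex 1.764 -1.637 0.151
endloop
endfacet
facet normal -0.459 0.886 0.070
outer loop
vertex 1.764 -1.637 0.151
vertex -0.252 -2.648 -0.26
vertex 1.465 -1.843 0.795
endloop
endfacet
facet normal 0.791 0.371 0.486
outer loop
vertex 1.764 -1.637 0.151
vertex 1.465 -1.843 0.795
vertex 1.908 -2.307 0.428
endloop
endfacet
facet normal -0.791 -0.371 -0.486
outer loop
vertex -0.252 -2.648 -0.26
vertex 0.192 -3.113 -0.628
vertex -0.108 -3.319 0.017
endloop
endfacet
facet normal -0.580 0.202 0.790
outer loop
vertex -0.252 -2.648 -0.26
vertex -0.108 -3.319 0.017
vertex 1.465 -1.843 0.795
endloop
endfacet
facet normal -0.580 0.202 0.790
outer loop
vertex 1.465 -1.843 0.795
vertex -0.108 -3.319 0.017
vertex 1.609 -2.514 1.072
endloop
endfacet
facet normal 0.791 0.371 0.486
outer loop
vertex 1.465 -1.843 0.795
vertex 1.609 -2.514 1.072
vertex 1.908 -2.307 0.428
endloop
endfacet
facet normal -0.791 -0.371 -0.486
outer loop
vertex -0.108 -3.319 0.017
vertex 0.192 -3.113 -0.628
vertex 0.336 -3.783 -0.351
endloop
endfacet
facet normal -0.120 -0.685 0.719
outer loop
vertex -0.108 -3.319 0.017
vertex 0.336 -3.783 -0.351
vertex 1.609 -2.514 1.072
endloop
endfacet
facet normal -0.120 -0.685 0.719
outer loop
vertex 1.609 -2.514 1.072
vertex 0.336 -3.783 -0.351
vertex 2.053 -2.978 0.704
endloop
endfacet
facet normal 0.791 0.371 0.487
outer loop
vertex 1.609 -2.514 1.072
vertex 2.053 -2.978 0.704
vertex 1.908 -2.307 0.428
endloop
endfacet
facet normal -0.791 -0.371 -0.486
outer loop
vertex 0.336 -3.783 -0.351
vertex 0.192 -3.113 -0.628
vertex 0.635 -3.577 -0.995
endloop
endfacet
facet normal 0.459 -0.886 -0.070
outer loop
vertex 0.336 -3.783 -0.351
vertex 0.635 -3.577 -0.995
vertex 2.053 -2.978 0.704
endloop
endfacet
facet normal 0.459 -0.886 -0.070
outer loop
vertex 2.053 -2.978 0.704
vertex 0.635 -3.577 -0.995
vertex 2.352 -2.772 0.06
endloop
endfacet
facet normal 0.791 0.371 0.486
outer loop
vertex 2.053 -2.978 0.704
vertex 2.352 -2.772 0.06
vertex 1.908 -2.307 0.428
endloop
endfacet
facet normal -0.733 0.604 0.314
outer loop
vertex -0.647 0.796 -0.706
vertex -1.312 0.141 -0.998
vertex -0.954 0.103 -0.089
endloop
endfacet
facet normal -0.142 0.693 0.707
outer loop
vertex -0.647 0.796 -0.706
vertex -0.954 0.103 -0.089
vertex -0.005 0.338 -0.128
endloop
endfacet
facet normal 0.388 0.882 0.268
outer loop
vertex -0.647 0.796 -0.706
vertex -0.005 0.338 -0.128
vertex 0.222 0.522 -1.061
endloop
endfacet
facet normal 0.125 0.910 -0.395
outer loop
vertex -0.647 0.796 -0.706
vertex 0.222 0.522 -1.061
vertex -0.586 0.4 -1.598
endloop
endfacet
facet normal -0.566 0.738 -0.366
outer loop
vertex -0.647 0.796 -0.706
vertex -0.586 0.4 -1.598
vertex -1.312 0.141 -0.998
endloop
endfacet
facet normal 0.025 0.063 0.998
outer loop
vertex -0.005 0.338 -0.128
vertex -0.954 0.103 -0.089
vertex -0.274 -0.6 -0.062
endloop
endfacet
facet normal -0.929 -0.080 0.362
outer loop
vertex -0.954 0.103 -0.089
vertex -1.312 0.141 -0.998
vertex -1.082 -0.722 -0.599
endloop
endfacet
facet normal -0.660 0.137 -0.739
outer loop
vertex -1.312 0.141 -0.998
vertex -0.586 0.4 -1.598
vertex -0.855 -0.538 -1.532
endloop
endfacet
facet normal 0.460 0.414 -0.786
outer loop
vertex -0.586 0.4 -1.598
vertex 0.222 0.522 -1.061
vertex 0.094 -0.303 -1.571
endloop
endfacet
facet normal 0.884 0.369 0.288
outer loop
vertex 0.222 0.522 -1.061
vertex -0.005 0.338 -0.128
vertex 0.452 -0.341 -0.662
endloop
endfacet
facet normal -0.125 -0.910 0.395
outer loop
vertex -0.213 -0.996 -0.954
vertex -0.274 -0.6 -0.062
vertex -1.082 -0.722 -0.599
endloop
endfacet
facet normal -0.388 -0.882 -0.268
outer loop
vertex -0.213 -0.996 -0.954
vertex -1.082 -0.722 -0.599
vertex -0.855 -0.538 -1.532
endloop
endfacet
facet normal 0.142 -0.693 -0.707
outer loop
vertex -0.213 -0.996 -0.954
vertex -0.855 -0.538 -1.532
vertex 0.094 -0.303 -1.571
endloop
endfacet
facet normal 0.733 -0.604 -0.314
outer loop
vertex -0.213 -0.996 -0.954
vertex 0.094 -0.303 -1.571
vertex 0.452 -0.341 -0.662
endloop
endfacet
facet normal 0.566 -0.738 0.366
outer loop
vertex -0.213 -0.996 -0.954
vertex 0.452 -0.341 -0.662
vertex -0.274 -0.6 -0.062
endloop
endfacet
facet normal -0.460 -0.414 0.786
outer loop
vertex -1.082 -0.722 -0.599
vertex -0.274 -0.6 -0.062
vertex -0.954 0.103 -0.089
endloop
endfacet
facet normal -0.884 -0.369 -0.288
outer loop
vertex -0.855 -0.538 -1.532
vertex -1.082 -0.722 -0.599
vertex -1.312 0.141 -0.998
endloop
endfacet
facet normal -0.025 -0.063 -0.998
outer loop
vertex 0.094 -0.303 -1.571
vertex -0.855 -0.538 -1.532
vertex -0.586 0.4 -1.598
endloop
endfacet
facet normal 0.929 0.080 -0.362
outer loop
vertex 0.452 -0.341 -0.662
vertex 0.094 -0.303 -1.571
vertex 0.222 0.522 -1.061
endloop
endfacet
facet normal 0.660 -0.137 0.739
outer loop
vertex -0.274 -0.6 -0.062
vertex 0.452 -0.341 -0.662
vertex -0.005 0.338 -0.128
endloop
endfacet

endsolid


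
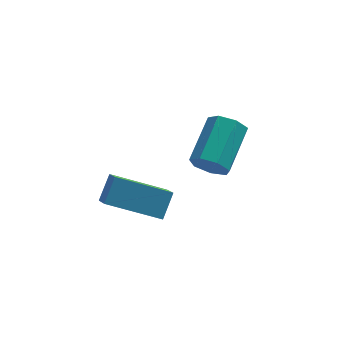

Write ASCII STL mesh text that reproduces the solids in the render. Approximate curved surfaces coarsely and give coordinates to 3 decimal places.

solid 
facet normal -0.469 -0.788 -0.399
outer loop
vertex 2.748 2.176 -4.107
vertex 2.163 2.276 -3.617
vertex 2.257 2.576 -4.32
endloop
endfacet
facet normal 0.490 0.144 -0.860
outer loop
vertex 2.748 2.176 -4.107
vertex 2.257 2.576 -4.32
vertex 3.682 3.743 -3.313
endloop
endfacet
facet normal 0.490 0.143 -0.860
outer loop
vertex 3.682 3.743 -3.313
vertex 2.257 2.576 -4.32
vertex 3.191 4.144 -3.526
endloop
endfacet
facet normal 0.470 0.787 0.399
outer loop
vertex 3.682 3.743 -3.313
vertex 3.191 4.144 -3.526
vertex 3.097 3.844 -2.823
endloop
endfacet
facet normal -0.470 -0.787 -0.399
outer loop
vertex 2.257 2.576 -4.32
vertex 2.163 2.276 -3.617
vertex 1.695 2.751 -4.003
endloop
endfacet
facet normal -0.269 0.558 -0.785
outer loop
vertex 2.257 2.576 -4.32
vertex 1.695 2.751 -4.003
vertex 3.191 4.144 -3.526
endloop
endfacet
facet normal -0.270 0.558 -0.785
outer loop
vertex 3.191 4.144 -3.526
vertex 1.695 2.751 -4.003
vertex 2.629 4.318 -3.209
endloop
endfacet
facet normal 0.469 0.788 0.399
outer loop
vertex 3.191 4.144 -3.526
vertex 2.629 4.318 -3.209
vertex 3.097 3.844 -2.823
endloop
endfacet
facet normal -0.470 -0.787 -0.399
outer loop
vertex 1.695 2.751 -4.003
vertex 2.163 2.276 -3.617
vertex 1.486 2.568 -3.396
endloop
endfacet
facet normal -0.826 0.552 -0.118
outer loop
vertex 1.695 2.751 -4.003
vertex 1.486 2.568 -3.396
vertex 2.629 4.318 -3.209
endloop
endfacet
facet normal -0.826 0.552 -0.118
outer loop
vertex 2.629 4.318 -3.209
vertex 1.486 2.568 -3.396
vertex 2.42 4.135 -2.602
endloop
endfacet
facet normal 0.469 0.788 0.399
outer loop
vertex 2.629 4.318 -3.209
vertex 2.42 4.135 -2.602
vertex 3.097 3.844 -2.823
endloop
endfacet
facet normal -0.470 -0.788 -0.398
outer loop
vertex 1.486 2.568 -3.396
vertex 2.163 2.276 -3.617
vertex 1.786 2.166 -2.955
endloop
endfacet
facet normal -0.760 0.131 0.636
outer loop
vertex 1.486 2.568 -3.396
vertex 1.786 2.166 -2.955
vertex 2.42 4.135 -2.602
endloop
endfacet
facet normal -0.760 0.131 0.636
outer loop
vertex 2.42 4.135 -2.602
vertex 1.786 2.166 -2.955
vertex 2.72 3.733 -2.161
endloop
endfacet
facet normal 0.469 0.788 0.399
outer loop
vertex 2.42 4.135 -2.602
vertex 2.72 3.733 -2.161
vertex 3.097 3.844 -2.823
endloop
endfacet
facet normal -0.470 -0.788 -0.398
outer loop
vertex 1.786 2.166 -2.955
vertex 2.163 2.276 -3.617
vertex 2.37 1.847 -3.013
endloop
endfacet
facet normal -0.122 -0.390 0.913
outer loop
vertex 1.786 2.166 -2.955
vertex 2.37 1.847 -3.013
vertex 2.72 3.733 -2.161
endloop
endfacet
facet normal -0.124 -0.389 0.913
outer loop
vertex 2.72 3.733 -2.161
vertex 2.37 1.847 -3.013
vertex 3.304 3.414 -2.218
endloop
endfacet
facet normal 0.469 0.788 0.399
outer loop
vertex 2.72 3.733 -2.161
vertex 3.304 3.414 -2.218
vertex 3.097 3.844 -2.823
endloop
endfacet
facet normal -0.470 -0.788 -0.399
outer loop
vertex 2.37 1.847 -3.013
vertex 2.163 2.276 -3.617
vertex 2.798 1.851 -3.525
endloop
endfacet
facet normal 0.607 -0.616 0.502
outer loop
vertex 2.37 1.847 -3.013
vertex 2.798 1.851 -3.525
vertex 3.304 3.414 -2.218
endloop
endfacet
facet normal 0.608 -0.616 0.501
outer loop
vertex 3.304 3.414 -2.218
vertex 2.798 1.851 -3.525
vertex 3.732 3.419 -2.731
endloop
endfacet
facet normal 0.469 0.788 0.399
outer loop
vertex 3.304 3.414 -2.218
vertex 3.732 3.419 -2.731
vertex 3.097 3.844 -2.823
endloop
endfacet
facet normal -0.469 -0.788 -0.399
outer loop
vertex 2.798 1.851 -3.525
vertex 2.163 2.276 -3.617
vertex 2.748 2.176 -4.107
endloop
endfacet
facet normal 0.880 -0.379 -0.287
outer loop
vertex 2.798 1.851 -3.525
vertex 2.748 2.176 -4.107
vertex 3.732 3.419 -2.731
endloop
endfacet
facet normal 0.880 -0.379 -0.287
outer loop
vertex 3.732 3.419 -2.731
vertex 2.748 2.176 -4.107
vertex 3.682 3.743 -3.313
endloop
endfacet
facet normal 0.470 0.788 0.398
outer loop
vertex 3.732 3.419 -2.731
vertex 3.682 3.743 -3.313
vertex 3.097 3.844 -2.823
endloop
endfacet
facet normal -0.416 -0.594 -0.689
outer loop
vertex -1.927 -0.967 -1.669
vertex -2.033 -0.313 -2.169
vertex -0.036 -1.309 -2.515
endloop
endfacet
facet normal 0.127 -0.788 0.603
outer loop
vertex 0.413 -0.667 -1.771
vertex -1.927 -0.967 -1.669
vertex -0.036 -1.309 -2.515
endloop
endfacet
facet normal -0.415 -0.593 -0.689
outer loop
vertex -0.036 -1.309 -2.515
vertex -2.033 -0.313 -2.169
vertex -0.142 -0.654 -3.015
endloop
endfacet
facet normal 0.901 -0.162 -0.403
outer loop
vertex -0.142 -0.654 -3.015
vertex 0.413 -0.667 -1.771
vertex -0.036 -1.309 -2.515
endloop
endfacet
facet normal -0.901 0.162 0.403
outer loop
vertex -1.927 -0.967 -1.669
vertex -1.584 0.329 -1.425
vertex -2.033 -0.313 -2.169
endloop
endfacet
facet normal 0.127 -0.788 0.602
outer loop
vertex -1.478 -0.326 -0.925
vertex -1.927 -0.967 -1.669
vertex 0.413 -0.667 -1.771
endloop
endfacet
facet normal -0.900 0.162 0.404
outer loop
vertex -1.478 -0.326 -0.925
vertex -1.584 0.329 -1.425
vertex -1.927 -0.967 -1.669
endloop
endfacet
facet normal -0.128 0.788 -0.603
outer loop
vertex -2.033 -0.313 -2.169
vertex -1.584 0.329 -1.425
vertex -0.142 -0.654 -3.015
endloop
endfacet
facet normal 0.900 -0.162 -0.403
outer loop
vertex 0.307 -0.013 -2.271
vertex 0.413 -0.667 -1.771
vertex -0.142 -0.654 -3.015
endloop
endfacet
facet normal -0.127 0.788 -0.602
outer loop
vertex -0.142 -0.654 -3.015
vertex -1.584 0.329 -1.425
vertex 0.307 -0.013 -2.271
endloop
endfacet
facet normal 0.415 0.594 0.689
outer loop
vertex 0.307 -0.013 -2.271
vertex -1.478 -0.326 -0.925
vertex 0.413 -0.667 -1.771
endloop
endfacet
facet normal 0.416 0.593 0.689
outer loop
vertex -1.584 0.329 -1.425
vertex -1.478 -0.326 -0.925
vertex 0.307 -0.013 -2.271
endloop
endfacet

endsolid


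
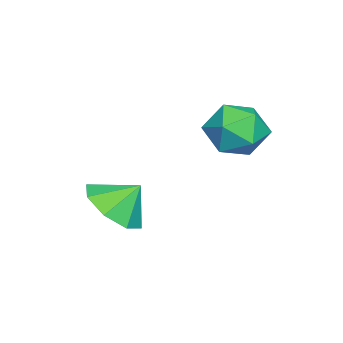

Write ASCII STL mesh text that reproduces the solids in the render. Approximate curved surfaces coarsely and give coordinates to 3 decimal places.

solid 
facet normal 0.226 -0.632 -0.741
outer loop
vertex -0.628 -0.102 -0.439
vertex -1.443 -0.768 -0.119
vertex -1.359 0.079 -0.816
endloop
endfacet
facet normal 0.178 0.976 0.123
outer loop
vertex -0.628 -0.102 -0.439
vertex -1.359 0.079 -0.816
vertex -1.697 -0.052 0.719
endloop
endfacet
facet normal 0.225 -0.632 -0.741
outer loop
vertex -1.359 0.079 -0.816
vertex -1.443 -0.768 -0.119
vertex -2.139 -0.236 -0.784
endloop
endfacet
facet normal -0.375 0.927 -0.003
outer loop
vertex -1.359 0.079 -0.816
vertex -2.139 -0.236 -0.784
vertex -1.697 -0.052 0.719
endloop
endfacet
facet normal 0.225 -0.632 -0.741
outer loop
vertex -2.139 -0.236 -0.784
vertex -1.443 -0.768 -0.119
vertex -2.511 -0.863 -0.362
endloop
endfacet
facet normal -0.797 0.582 0.163
outer loop
vertex -2.139 -0.236 -0.784
vertex -2.511 -0.863 -0.362
vertex -1.697 -0.052 0.719
endloop
endfacet
facet normal 0.225 -0.633 -0.741
outer loop
vertex -2.511 -0.863 -0.362
vertex -1.443 -0.768 -0.119
vertex -2.257 -1.433 0.202
endloop
endfacet
facet normal -0.839 0.144 0.524
outer loop
vertex -2.511 -0.863 -0.362
vertex -2.257 -1.433 0.202
vertex -1.697 -0.052 0.719
endloop
endfacet
facet normal 0.225 -0.633 -0.740
outer loop
vertex -2.257 -1.433 0.202
vertex -1.443 -0.768 -0.119
vertex -1.527 -1.614 0.579
endloop
endfacet
facet normal -0.480 -0.130 0.867
outer loop
vertex -2.257 -1.433 0.202
vertex -1.527 -1.614 0.579
vertex -1.697 -0.052 0.719
endloop
endfacet
facet normal 0.225 -0.633 -0.740
outer loop
vertex -1.527 -1.614 0.579
vertex -1.443 -0.768 -0.119
vertex -0.747 -1.299 0.547
endloop
endfacet
facet normal 0.074 -0.081 0.994
outer loop
vertex -1.527 -1.614 0.579
vertex -0.747 -1.299 0.547
vertex -1.697 -0.052 0.719
endloop
endfacet
facet normal 0.225 -0.633 -0.740
outer loop
vertex -0.747 -1.299 0.547
vertex -1.443 -0.768 -0.119
vertex -0.374 -0.673 0.125
endloop
endfacet
facet normal 0.495 0.263 0.828
outer loop
vertex -0.747 -1.299 0.547
vertex -0.374 -0.673 0.125
vertex -1.697 -0.052 0.719
endloop
endfacet
facet normal 0.225 -0.632 -0.741
outer loop
vertex -0.374 -0.673 0.125
vertex -1.443 -0.768 -0.119
vertex -0.628 -0.102 -0.439
endloop
endfacet
facet normal 0.539 0.701 0.467
outer loop
vertex -0.374 -0.673 0.125
vertex -0.628 -0.102 -0.439
vertex -1.697 -0.052 0.719
endloop
endfacet
facet normal -0.814 0.580 -0.014
outer loop
vertex -3.946 3.102 2.259
vertex -4.501 2.313 1.84
vertex -4.444 2.419 2.885
endloop
endfacet
facet normal -0.384 0.760 0.524
outer loop
vertex -3.946 3.102 2.259
vertex -4.444 2.419 2.885
vertex -3.473 2.742 3.127
endloop
endfacet
facet normal 0.252 0.935 0.250
outer loop
vertex -3.946 3.102 2.259
vertex -3.473 2.742 3.127
vertex -2.929 2.835 2.231
endloop
endfacet
facet normal 0.214 0.863 -0.458
outer loop
vertex -3.946 3.102 2.259
vertex -2.929 2.835 2.231
vertex -3.564 2.57 1.436
endloop
endfacet
facet normal -0.445 0.644 -0.623
outer loop
vertex -3.946 3.102 2.259
vertex -3.564 2.57 1.436
vertex -4.501 2.313 1.84
endloop
endfacet
facet normal -0.295 0.185 0.937
outer loop
vertex -3.473 2.742 3.127
vertex -4.444 2.419 2.885
vertex -3.736 1.73 3.244
endloop
endfacet
facet normal -0.992 -0.106 0.065
outer loop
vertex -4.444 2.419 2.885
vertex -4.501 2.313 1.84
vertex -4.371 1.465 2.449
endloop
endfacet
facet normal -0.395 -0.004 -0.919
outer loop
vertex -4.501 2.313 1.84
vertex -3.564 2.57 1.436
vertex -3.827 1.558 1.553
endloop
endfacet
facet normal 0.672 0.350 -0.653
outer loop
vertex -3.564 2.57 1.436
vertex -2.929 2.835 2.231
vertex -2.856 1.881 1.795
endloop
endfacet
facet normal 0.733 0.467 0.494
outer loop
vertex -2.929 2.835 2.231
vertex -3.473 2.742 3.127
vertex -2.799 1.987 2.84
endloop
endfacet
facet normal -0.214 -0.863 0.458
outer loop
vertex -3.354 1.198 2.421
vertex -3.736 1.73 3.244
vertex -4.371 1.465 2.449
endloop
endfacet
facet normal -0.252 -0.935 -0.250
outer loop
vertex -3.354 1.198 2.421
vertex -4.371 1.465 2.449
vertex -3.827 1.558 1.553
endloop
endfacet
facet normal 0.384 -0.760 -0.524
outer loop
vertex -3.354 1.198 2.421
vertex -3.827 1.558 1.553
vertex -2.856 1.881 1.795
endloop
endfacet
facet normal 0.814 -0.580 0.014
outer loop
vertex -3.354 1.198 2.421
vertex -2.856 1.881 1.795
vertex -2.799 1.987 2.84
endloop
endfacet
facet normal 0.445 -0.644 0.623
outer loop
vertex -3.354 1.198 2.421
vertex -2.799 1.987 2.84
vertex -3.736 1.73 3.244
endloop
endfacet
facet normal -0.672 -0.350 0.653
outer loop
vertex -4.371 1.465 2.449
vertex -3.736 1.73 3.244
vertex -4.444 2.419 2.885
endloop
endfacet
facet normal -0.733 -0.467 -0.494
outer loop
vertex -3.827 1.558 1.553
vertex -4.371 1.465 2.449
vertex -4.501 2.313 1.84
endloop
endfacet
facet normal 0.295 -0.185 -0.937
outer loop
vertex -2.856 1.881 1.795
vertex -3.827 1.558 1.553
vertex -3.564 2.57 1.436
endloop
endfacet
facet normal 0.992 0.106 -0.065
outer loop
vertex -2.799 1.987 2.84
vertex -2.856 1.881 1.795
vertex -2.929 2.835 2.231
endloop
endfacet
facet normal 0.395 0.004 0.919
outer loop
vertex -3.736 1.73 3.244
vertex -2.799 1.987 2.84
vertex -3.473 2.742 3.127
endloop
endfacet

endsolid


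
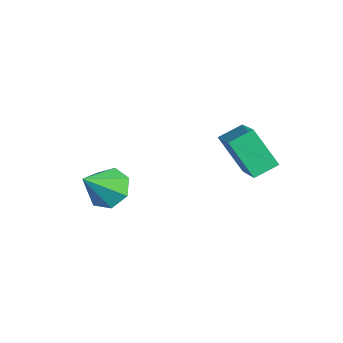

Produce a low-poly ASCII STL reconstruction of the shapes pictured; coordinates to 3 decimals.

solid 
facet normal -0.557 -0.310 0.771
outer loop
vertex -0.562 0.201 1.938
vertex -0.575 1.011 2.254
vertex -1.924 0.514 1.079
endloop
endfacet
facet normal 0.015 -0.932 -0.363
outer loop
vertex -1.105 0.969 -0.054
vertex -0.562 0.201 1.938
vertex -1.924 0.514 1.079
endloop
endfacet
facet normal -0.557 -0.309 0.771
outer loop
vertex -1.924 0.514 1.079
vertex -0.575 1.011 2.254
vertex -1.937 1.325 1.395
endloop
endfacet
facet normal -0.830 0.191 -0.524
outer loop
vertex -1.937 1.325 1.395
vertex -1.105 0.969 -0.054
vertex -1.924 0.514 1.079
endloop
endfacet
facet normal 0.830 -0.191 0.524
outer loop
vertex -0.562 0.201 1.938
vertex 0.244 1.466 1.121
vertex -0.575 1.011 2.254
endloop
endfacet
facet normal 0.014 -0.932 -0.363
outer loop
vertex 0.257 0.655 0.805
vertex -0.562 0.201 1.938
vertex -1.105 0.969 -0.054
endloop
endfacet
facet normal 0.830 -0.191 0.524
outer loop
vertex 0.257 0.655 0.805
vertex 0.244 1.466 1.121
vertex -0.562 0.201 1.938
endloop
endfacet
facet normal -0.015 0.931 0.364
outer loop
vertex -0.575 1.011 2.254
vertex 0.244 1.466 1.121
vertex -1.937 1.325 1.395
endloop
endfacet
facet normal -0.830 0.191 -0.524
outer loop
vertex -1.118 1.779 0.262
vertex -1.105 0.969 -0.054
vertex -1.937 1.325 1.395
endloop
endfacet
facet normal -0.015 0.932 0.363
outer loop
vertex -1.937 1.325 1.395
vertex 0.244 1.466 1.121
vertex -1.118 1.779 0.262
endloop
endfacet
facet normal 0.557 0.310 -0.770
outer loop
vertex -1.118 1.779 0.262
vertex 0.257 0.655 0.805
vertex -1.105 0.969 -0.054
endloop
endfacet
facet normal 0.557 0.309 -0.771
outer loop
vertex 0.244 1.466 1.121
vertex 0.257 0.655 0.805
vertex -1.118 1.779 0.262
endloop
endfacet
facet normal -0.245 0.652 -0.718
outer loop
vertex -3.189 -2.448 -2.256
vertex -3.854 -2.271 -1.868
vertex -3.142 -1.934 -1.805
endloop
endfacet
facet normal 0.979 -0.178 0.101
outer loop
vertex -3.189 -2.448 -2.256
vertex -3.142 -1.934 -1.805
vertex -3.486 -3.249 -0.792
endloop
endfacet
facet normal -0.246 0.653 -0.717
outer loop
vertex -3.142 -1.934 -1.805
vertex -3.854 -2.271 -1.868
vertex -3.63 -1.674 -1.401
endloop
endfacet
facet normal 0.699 0.313 0.643
outer loop
vertex -3.142 -1.934 -1.805
vertex -3.63 -1.674 -1.401
vertex -3.486 -3.249 -0.792
endloop
endfacet
facet normal -0.245 0.653 -0.717
outer loop
vertex -3.63 -1.674 -1.401
vertex -3.854 -2.271 -1.868
vertex -4.287 -1.863 -1.349
endloop
endfacet
facet normal -0.029 0.358 0.933
outer loop
vertex -3.63 -1.674 -1.401
vertex -4.287 -1.863 -1.349
vertex -3.486 -3.249 -0.792
endloop
endfacet
facet normal -0.245 0.652 -0.717
outer loop
vertex -4.287 -1.863 -1.349
vertex -3.854 -2.271 -1.868
vertex -4.618 -2.359 -1.687
endloop
endfacet
facet normal -0.654 -0.076 0.752
outer loop
vertex -4.287 -1.863 -1.349
vertex -4.618 -2.359 -1.687
vertex -3.486 -3.249 -0.792
endloop
endfacet
facet normal -0.245 0.653 -0.717
outer loop
vertex -4.618 -2.359 -1.687
vertex -3.854 -2.271 -1.868
vertex -4.373 -2.789 -2.162
endloop
endfacet
facet normal -0.709 -0.665 0.236
outer loop
vertex -4.618 -2.359 -1.687
vertex -4.373 -2.789 -2.162
vertex -3.486 -3.249 -0.792
endloop
endfacet
facet normal -0.245 0.653 -0.717
outer loop
vertex -4.373 -2.789 -2.162
vertex -3.854 -2.271 -1.868
vertex -3.737 -2.828 -2.415
endloop
endfacet
facet normal -0.149 -0.962 -0.227
outer loop
vertex -4.373 -2.789 -2.162
vertex -3.737 -2.828 -2.415
vertex -3.486 -3.249 -0.792
endloop
endfacet
facet normal -0.245 0.653 -0.717
outer loop
vertex -3.737 -2.828 -2.415
vertex -3.854 -2.271 -1.868
vertex -3.189 -2.448 -2.256
endloop
endfacet
facet normal 0.601 -0.746 -0.287
outer loop
vertex -3.737 -2.828 -2.415
vertex -3.189 -2.448 -2.256
vertex -3.486 -3.249 -0.792
endloop
endfacet

endsolid


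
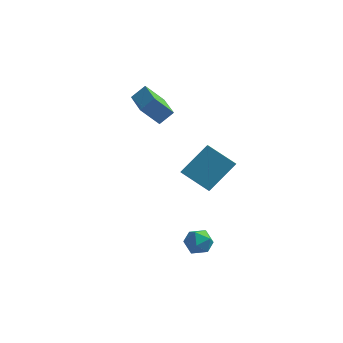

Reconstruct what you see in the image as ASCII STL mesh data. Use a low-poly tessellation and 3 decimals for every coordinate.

solid 
facet normal -0.844 0.149 0.516
outer loop
vertex 3.603 0.36 1.4
vertex 3.284 1.564 0.529
vertex 2.639 -0.794 0.157
endloop
endfacet
facet normal 0.210 -0.792 0.573
outer loop
vertex 4.056 -1.044 -0.709
vertex 3.603 0.36 1.4
vertex 2.639 -0.794 0.157
endloop
endfacet
facet normal -0.843 0.149 0.516
outer loop
vertex 2.639 -0.794 0.157
vertex 3.284 1.564 0.529
vertex 2.32 0.411 -0.713
endloop
endfacet
facet normal -0.494 -0.591 -0.638
outer loop
vertex 2.32 0.411 -0.713
vertex 4.056 -1.044 -0.709
vertex 2.639 -0.794 0.157
endloop
endfacet
facet normal 0.494 0.592 0.637
outer loop
vertex 3.603 0.36 1.4
vertex 4.701 1.314 -0.337
vertex 3.284 1.564 0.529
endloop
endfacet
facet normal 0.210 -0.792 0.573
outer loop
vertex 5.02 0.109 0.533
vertex 3.603 0.36 1.4
vertex 4.056 -1.044 -0.709
endloop
endfacet
facet normal 0.495 0.591 0.637
outer loop
vertex 5.02 0.109 0.533
vertex 4.701 1.314 -0.337
vertex 3.603 0.36 1.4
endloop
endfacet
facet normal -0.210 0.792 -0.573
outer loop
vertex 3.284 1.564 0.529
vertex 4.701 1.314 -0.337
vertex 2.32 0.411 -0.713
endloop
endfacet
facet normal -0.494 -0.592 -0.637
outer loop
vertex 3.737 0.16 -1.58
vertex 4.056 -1.044 -0.709
vertex 2.32 0.411 -0.713
endloop
endfacet
facet normal -0.210 0.792 -0.573
outer loop
vertex 2.32 0.411 -0.713
vertex 4.701 1.314 -0.337
vertex 3.737 0.16 -1.58
endloop
endfacet
facet normal 0.844 -0.150 -0.516
outer loop
vertex 3.737 0.16 -1.58
vertex 5.02 0.109 0.533
vertex 4.056 -1.044 -0.709
endloop
endfacet
facet normal 0.844 -0.149 -0.516
outer loop
vertex 4.701 1.314 -0.337
vertex 5.02 0.109 0.533
vertex 3.737 0.16 -1.58
endloop
endfacet
facet normal -0.636 -0.213 0.741
outer loop
vertex 0.373 2.939 2.466
vertex -0.592 4.72 2.149
vertex -0.214 2.51 1.839
endloop
endfacet
facet normal 0.470 -0.869 0.154
outer loop
vertex 0.652 2.8 0.831
vertex 0.373 2.939 2.466
vertex -0.214 2.51 1.839
endloop
endfacet
facet normal -0.637 -0.213 0.741
outer loop
vertex -0.214 2.51 1.839
vertex -0.592 4.72 2.149
vertex -1.178 4.291 1.522
endloop
endfacet
facet normal -0.611 -0.447 -0.653
outer loop
vertex -1.178 4.291 1.522
vertex 0.652 2.8 0.831
vertex -0.214 2.51 1.839
endloop
endfacet
facet normal 0.611 0.447 0.653
outer loop
vertex 0.373 2.939 2.466
vertex 0.274 5.01 1.141
vertex -0.592 4.72 2.149
endloop
endfacet
facet normal 0.471 -0.869 0.154
outer loop
vertex 1.238 3.229 1.458
vertex 0.373 2.939 2.466
vertex 0.652 2.8 0.831
endloop
endfacet
facet normal 0.611 0.447 0.653
outer loop
vertex 1.238 3.229 1.458
vertex 0.274 5.01 1.141
vertex 0.373 2.939 2.466
endloop
endfacet
facet normal -0.471 0.869 -0.154
outer loop
vertex -0.592 4.72 2.149
vertex 0.274 5.01 1.141
vertex -1.178 4.291 1.522
endloop
endfacet
facet normal -0.611 -0.447 -0.653
outer loop
vertex -0.313 4.581 0.514
vertex 0.652 2.8 0.831
vertex -1.178 4.291 1.522
endloop
endfacet
facet normal -0.471 0.869 -0.154
outer loop
vertex -1.178 4.291 1.522
vertex 0.274 5.01 1.141
vertex -0.313 4.581 0.514
endloop
endfacet
facet normal 0.637 0.213 -0.741
outer loop
vertex -0.313 4.581 0.514
vertex 1.238 3.229 1.458
vertex 0.652 2.8 0.831
endloop
endfacet
facet normal 0.637 0.213 -0.741
outer loop
vertex 0.274 5.01 1.141
vertex 1.238 3.229 1.458
vertex -0.313 4.581 0.514
endloop
endfacet
facet normal -0.264 0.466 0.845
outer loop
vertex 3.304 -1.747 -3.187
vertex 3.712 -2.254 -2.78
vertex 4.043 -1.609 -3.032
endloop
endfacet
facet normal -0.235 0.925 0.299
outer loop
vertex 3.304 -1.747 -3.187
vertex 4.043 -1.609 -3.032
vertex 3.762 -1.455 -3.729
endloop
endfacet
facet normal -0.687 0.698 -0.205
outer loop
vertex 3.304 -1.747 -3.187
vertex 3.762 -1.455 -3.729
vertex 3.258 -2.004 -3.909
endloop
endfacet
facet normal -0.995 0.097 0.029
outer loop
vertex 3.304 -1.747 -3.187
vertex 3.258 -2.004 -3.909
vertex 3.227 -2.499 -3.323
endloop
endfacet
facet normal -0.734 -0.047 0.677
outer loop
vertex 3.304 -1.747 -3.187
vertex 3.227 -2.499 -3.323
vertex 3.712 -2.254 -2.78
endloop
endfacet
facet normal 0.424 0.905 0.029
outer loop
vertex 3.762 -1.455 -3.729
vertex 4.043 -1.609 -3.032
vertex 4.453 -1.781 -3.657
endloop
endfacet
facet normal 0.379 0.162 0.911
outer loop
vertex 4.043 -1.609 -3.032
vertex 3.712 -2.254 -2.78
vertex 4.422 -2.276 -3.071
endloop
endfacet
facet normal -0.381 -0.666 0.641
outer loop
vertex 3.712 -2.254 -2.78
vertex 3.227 -2.499 -3.323
vertex 3.918 -2.825 -3.251
endloop
endfacet
facet normal -0.804 -0.433 -0.408
outer loop
vertex 3.227 -2.499 -3.323
vertex 3.258 -2.004 -3.909
vertex 3.637 -2.671 -3.948
endloop
endfacet
facet normal -0.305 0.538 -0.786
outer loop
vertex 3.258 -2.004 -3.909
vertex 3.762 -1.455 -3.729
vertex 3.968 -2.026 -4.2
endloop
endfacet
facet normal 0.995 -0.097 -0.029
outer loop
vertex 4.376 -2.533 -3.793
vertex 4.453 -1.781 -3.657
vertex 4.422 -2.276 -3.071
endloop
endfacet
facet normal 0.687 -0.698 0.205
outer loop
vertex 4.376 -2.533 -3.793
vertex 4.422 -2.276 -3.071
vertex 3.918 -2.825 -3.251
endloop
endfacet
facet normal 0.235 -0.925 -0.299
outer loop
vertex 4.376 -2.533 -3.793
vertex 3.918 -2.825 -3.251
vertex 3.637 -2.671 -3.948
endloop
endfacet
facet normal 0.264 -0.466 -0.845
outer loop
vertex 4.376 -2.533 -3.793
vertex 3.637 -2.671 -3.948
vertex 3.968 -2.026 -4.2
endloop
endfacet
facet normal 0.734 0.047 -0.677
outer loop
vertex 4.376 -2.533 -3.793
vertex 3.968 -2.026 -4.2
vertex 4.453 -1.781 -3.657
endloop
endfacet
facet normal 0.804 0.433 0.408
outer loop
vertex 4.422 -2.276 -3.071
vertex 4.453 -1.781 -3.657
vertex 4.043 -1.609 -3.032
endloop
endfacet
facet normal 0.305 -0.538 0.786
outer loop
vertex 3.918 -2.825 -3.251
vertex 4.422 -2.276 -3.071
vertex 3.712 -2.254 -2.78
endloop
endfacet
facet normal -0.424 -0.905 -0.029
outer loop
vertex 3.637 -2.671 -3.948
vertex 3.918 -2.825 -3.251
vertex 3.227 -2.499 -3.323
endloop
endfacet
facet normal -0.379 -0.162 -0.911
outer loop
vertex 3.968 -2.026 -4.2
vertex 3.637 -2.671 -3.948
vertex 3.258 -2.004 -3.909
endloop
endfacet
facet normal 0.381 0.666 -0.641
outer loop
vertex 4.453 -1.781 -3.657
vertex 3.968 -2.026 -4.2
vertex 3.762 -1.455 -3.729
endloop
endfacet

endsolid


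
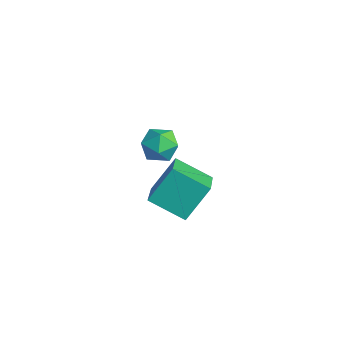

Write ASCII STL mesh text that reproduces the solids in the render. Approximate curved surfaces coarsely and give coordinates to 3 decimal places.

solid 
facet normal -0.620 -0.631 0.467
outer loop
vertex -2.97 1.439 -0.162
vertex -4.443 2.311 -0.94
vertex -2.891 0.337 -1.546
endloop
endfacet
facet normal 0.783 -0.464 0.414
outer loop
vertex -1.837 1.409 -2.34
vertex -2.97 1.439 -0.162
vertex -2.891 0.337 -1.546
endloop
endfacet
facet normal -0.620 -0.631 0.467
outer loop
vertex -2.891 0.337 -1.546
vertex -4.443 2.311 -0.94
vertex -4.364 1.209 -2.323
endloop
endfacet
facet normal 0.044 -0.622 -0.782
outer loop
vertex -4.364 1.209 -2.323
vertex -1.837 1.409 -2.34
vertex -2.891 0.337 -1.546
endloop
endfacet
facet normal -0.044 0.622 0.781
outer loop
vertex -2.97 1.439 -0.162
vertex -3.389 3.383 -1.734
vertex -4.443 2.311 -0.94
endloop
endfacet
facet normal 0.784 -0.463 0.414
outer loop
vertex -1.916 2.511 -0.957
vertex -2.97 1.439 -0.162
vertex -1.837 1.409 -2.34
endloop
endfacet
facet normal -0.044 0.622 0.781
outer loop
vertex -1.916 2.511 -0.957
vertex -3.389 3.383 -1.734
vertex -2.97 1.439 -0.162
endloop
endfacet
facet normal -0.783 0.464 -0.414
outer loop
vertex -4.443 2.311 -0.94
vertex -3.389 3.383 -1.734
vertex -4.364 1.209 -2.323
endloop
endfacet
facet normal 0.044 -0.623 -0.781
outer loop
vertex -3.31 2.281 -3.118
vertex -1.837 1.409 -2.34
vertex -4.364 1.209 -2.323
endloop
endfacet
facet normal -0.784 0.464 -0.414
outer loop
vertex -4.364 1.209 -2.323
vertex -3.389 3.383 -1.734
vertex -3.31 2.281 -3.118
endloop
endfacet
facet normal 0.620 0.631 -0.467
outer loop
vertex -3.31 2.281 -3.118
vertex -1.916 2.511 -0.957
vertex -1.837 1.409 -2.34
endloop
endfacet
facet normal 0.620 0.631 -0.467
outer loop
vertex -3.389 3.383 -1.734
vertex -1.916 2.511 -0.957
vertex -3.31 2.281 -3.118
endloop
endfacet
facet normal -0.994 -0.094 0.062
outer loop
vertex -2.567 0.737 2.277
vertex -2.495 -0.085 2.184
vertex -2.479 0.25 2.944
endloop
endfacet
facet normal -0.767 0.466 0.441
outer loop
vertex -2.567 0.737 2.277
vertex -2.479 0.25 2.944
vertex -2.068 0.97 2.899
endloop
endfacet
facet normal -0.422 0.907 -0.001
outer loop
vertex -2.567 0.737 2.277
vertex -2.068 0.97 2.899
vertex -1.829 1.08 2.111
endloop
endfacet
facet normal -0.435 0.619 -0.654
outer loop
vertex -2.567 0.737 2.277
vertex -1.829 1.08 2.111
vertex -2.093 0.428 1.669
endloop
endfacet
facet normal -0.789 0.001 -0.615
outer loop
vertex -2.567 0.737 2.277
vertex -2.093 0.428 1.669
vertex -2.495 -0.085 2.184
endloop
endfacet
facet normal -0.301 0.230 0.926
outer loop
vertex -2.068 0.97 2.899
vertex -2.479 0.25 2.944
vertex -1.687 0.292 3.191
endloop
endfacet
facet normal -0.667 -0.677 0.312
outer loop
vertex -2.479 0.25 2.944
vertex -2.495 -0.085 2.184
vertex -1.951 -0.36 2.749
endloop
endfacet
facet normal -0.334 -0.525 -0.783
outer loop
vertex -2.495 -0.085 2.184
vertex -2.093 0.428 1.669
vertex -1.712 -0.25 1.961
endloop
endfacet
facet normal 0.239 0.477 -0.846
outer loop
vertex -2.093 0.428 1.669
vertex -1.829 1.08 2.111
vertex -1.301 0.47 1.916
endloop
endfacet
facet normal 0.259 0.943 0.210
outer loop
vertex -1.829 1.08 2.111
vertex -2.068 0.97 2.899
vertex -1.285 0.805 2.676
endloop
endfacet
facet normal 0.435 -0.619 0.654
outer loop
vertex -1.213 -0.017 2.583
vertex -1.687 0.292 3.191
vertex -1.951 -0.36 2.749
endloop
endfacet
facet normal 0.422 -0.907 0.001
outer loop
vertex -1.213 -0.017 2.583
vertex -1.951 -0.36 2.749
vertex -1.712 -0.25 1.961
endloop
endfacet
facet normal 0.767 -0.466 -0.441
outer loop
vertex -1.213 -0.017 2.583
vertex -1.712 -0.25 1.961
vertex -1.301 0.47 1.916
endloop
endfacet
facet normal 0.994 0.094 -0.062
outer loop
vertex -1.213 -0.017 2.583
vertex -1.301 0.47 1.916
vertex -1.285 0.805 2.676
endloop
endfacet
facet normal 0.789 -0.001 0.615
outer loop
vertex -1.213 -0.017 2.583
vertex -1.285 0.805 2.676
vertex -1.687 0.292 3.191
endloop
endfacet
facet normal -0.239 -0.477 0.846
outer loop
vertex -1.951 -0.36 2.749
vertex -1.687 0.292 3.191
vertex -2.479 0.25 2.944
endloop
endfacet
facet normal -0.259 -0.943 -0.210
outer loop
vertex -1.712 -0.25 1.961
vertex -1.951 -0.36 2.749
vertex -2.495 -0.085 2.184
endloop
endfacet
facet normal 0.301 -0.230 -0.926
outer loop
vertex -1.301 0.47 1.916
vertex -1.712 -0.25 1.961
vertex -2.093 0.428 1.669
endloop
endfacet
facet normal 0.667 0.677 -0.312
outer loop
vertex -1.285 0.805 2.676
vertex -1.301 0.47 1.916
vertex -1.829 1.08 2.111
endloop
endfacet
facet normal 0.334 0.525 0.783
outer loop
vertex -1.687 0.292 3.191
vertex -1.285 0.805 2.676
vertex -2.068 0.97 2.899
endloop
endfacet

endsolid


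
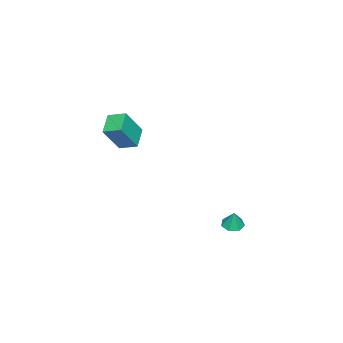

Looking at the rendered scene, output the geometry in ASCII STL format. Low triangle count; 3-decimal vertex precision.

solid 
facet normal -0.882 -0.245 0.401
outer loop
vertex 1.78 -4.574 3.052
vertex 1.659 -3.499 3.443
vertex 0.863 -4.059 1.351
endloop
endfacet
facet normal 0.105 -0.935 -0.340
outer loop
vertex 2.081 -3.721 0.797
vertex 1.78 -4.574 3.052
vertex 0.863 -4.059 1.351
endloop
endfacet
facet normal -0.882 -0.245 0.401
outer loop
vertex 0.863 -4.059 1.351
vertex 1.659 -3.499 3.443
vertex 0.742 -2.984 1.742
endloop
endfacet
facet normal -0.458 0.258 -0.851
outer loop
vertex 0.742 -2.984 1.742
vertex 2.081 -3.721 0.797
vertex 0.863 -4.059 1.351
endloop
endfacet
facet normal 0.458 -0.258 0.851
outer loop
vertex 1.78 -4.574 3.052
vertex 2.877 -3.161 2.889
vertex 1.659 -3.499 3.443
endloop
endfacet
facet normal 0.105 -0.935 -0.340
outer loop
vertex 2.998 -4.236 2.498
vertex 1.78 -4.574 3.052
vertex 2.081 -3.721 0.797
endloop
endfacet
facet normal 0.458 -0.258 0.851
outer loop
vertex 2.998 -4.236 2.498
vertex 2.877 -3.161 2.889
vertex 1.78 -4.574 3.052
endloop
endfacet
facet normal -0.105 0.935 0.340
outer loop
vertex 1.659 -3.499 3.443
vertex 2.877 -3.161 2.889
vertex 0.742 -2.984 1.742
endloop
endfacet
facet normal -0.458 0.258 -0.851
outer loop
vertex 1.96 -2.646 1.188
vertex 2.081 -3.721 0.797
vertex 0.742 -2.984 1.742
endloop
endfacet
facet normal -0.105 0.935 0.340
outer loop
vertex 0.742 -2.984 1.742
vertex 2.877 -3.161 2.889
vertex 1.96 -2.646 1.188
endloop
endfacet
facet normal 0.882 0.245 -0.401
outer loop
vertex 1.96 -2.646 1.188
vertex 2.998 -4.236 2.498
vertex 2.081 -3.721 0.797
endloop
endfacet
facet normal 0.882 0.245 -0.401
outer loop
vertex 2.877 -3.161 2.889
vertex 2.998 -4.236 2.498
vertex 1.96 -2.646 1.188
endloop
endfacet
facet normal -0.191 -0.150 -0.970
outer loop
vertex 4.129 3.978 -2.233
vertex 3.496 3.918 -2.099
vertex 3.829 4.456 -2.248
endloop
endfacet
facet normal 0.817 0.521 0.246
outer loop
vertex 4.129 3.978 -2.233
vertex 3.829 4.456 -2.248
vertex 3.704 4.082 -1.041
endloop
endfacet
facet normal -0.193 -0.149 -0.970
outer loop
vertex 3.829 4.456 -2.248
vertex 3.496 3.918 -2.099
vertex 3.279 4.529 -2.15
endloop
endfacet
facet normal 0.179 0.934 0.308
outer loop
vertex 3.829 4.456 -2.248
vertex 3.279 4.529 -2.15
vertex 3.704 4.082 -1.041
endloop
endfacet
facet normal -0.191 -0.149 -0.970
outer loop
vertex 3.279 4.529 -2.15
vertex 3.496 3.918 -2.099
vertex 2.891 4.142 -2.014
endloop
endfacet
facet normal -0.527 0.699 0.484
outer loop
vertex 3.279 4.529 -2.15
vertex 2.891 4.142 -2.014
vertex 3.704 4.082 -1.041
endloop
endfacet
facet normal -0.192 -0.151 -0.970
outer loop
vertex 2.891 4.142 -2.014
vertex 3.496 3.918 -2.099
vertex 2.959 3.587 -1.941
endloop
endfacet
facet normal -0.768 -0.010 0.641
outer loop
vertex 2.891 4.142 -2.014
vertex 2.959 3.587 -1.941
vertex 3.704 4.082 -1.041
endloop
endfacet
facet normal -0.192 -0.151 -0.970
outer loop
vertex 2.959 3.587 -1.941
vertex 3.496 3.918 -2.099
vertex 3.431 3.281 -1.987
endloop
endfacet
facet normal -0.362 -0.657 0.661
outer loop
vertex 2.959 3.587 -1.941
vertex 3.431 3.281 -1.987
vertex 3.704 4.082 -1.041
endloop
endfacet
facet normal -0.192 -0.151 -0.970
outer loop
vertex 3.431 3.281 -1.987
vertex 3.496 3.918 -2.099
vertex 3.951 3.455 -2.117
endloop
endfacet
facet normal 0.385 -0.756 0.529
outer loop
vertex 3.431 3.281 -1.987
vertex 3.951 3.455 -2.117
vertex 3.704 4.082 -1.041
endloop
endfacet
facet normal -0.191 -0.150 -0.970
outer loop
vertex 3.951 3.455 -2.117
vertex 3.496 3.918 -2.099
vertex 4.129 3.978 -2.233
endloop
endfacet
facet normal 0.909 -0.233 0.345
outer loop
vertex 3.951 3.455 -2.117
vertex 4.129 3.978 -2.233
vertex 3.704 4.082 -1.041
endloop
endfacet

endsolid
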